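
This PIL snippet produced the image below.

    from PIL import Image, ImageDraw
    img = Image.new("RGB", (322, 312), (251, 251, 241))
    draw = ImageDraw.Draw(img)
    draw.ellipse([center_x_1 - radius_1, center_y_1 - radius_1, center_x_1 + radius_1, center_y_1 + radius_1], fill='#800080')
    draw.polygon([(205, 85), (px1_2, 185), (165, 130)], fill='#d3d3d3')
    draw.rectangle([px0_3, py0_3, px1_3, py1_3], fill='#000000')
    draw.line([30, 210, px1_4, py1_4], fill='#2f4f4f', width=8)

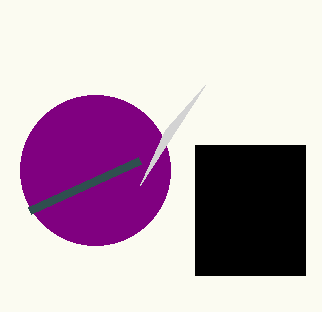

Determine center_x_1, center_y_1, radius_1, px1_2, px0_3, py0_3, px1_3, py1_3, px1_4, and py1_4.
center_x_1 = 95; center_y_1 = 170; radius_1 = 75; px1_2 = 140; px0_3 = 195; py0_3 = 145; px1_3 = 305; py1_3 = 275; px1_4 = 140; py1_4 = 160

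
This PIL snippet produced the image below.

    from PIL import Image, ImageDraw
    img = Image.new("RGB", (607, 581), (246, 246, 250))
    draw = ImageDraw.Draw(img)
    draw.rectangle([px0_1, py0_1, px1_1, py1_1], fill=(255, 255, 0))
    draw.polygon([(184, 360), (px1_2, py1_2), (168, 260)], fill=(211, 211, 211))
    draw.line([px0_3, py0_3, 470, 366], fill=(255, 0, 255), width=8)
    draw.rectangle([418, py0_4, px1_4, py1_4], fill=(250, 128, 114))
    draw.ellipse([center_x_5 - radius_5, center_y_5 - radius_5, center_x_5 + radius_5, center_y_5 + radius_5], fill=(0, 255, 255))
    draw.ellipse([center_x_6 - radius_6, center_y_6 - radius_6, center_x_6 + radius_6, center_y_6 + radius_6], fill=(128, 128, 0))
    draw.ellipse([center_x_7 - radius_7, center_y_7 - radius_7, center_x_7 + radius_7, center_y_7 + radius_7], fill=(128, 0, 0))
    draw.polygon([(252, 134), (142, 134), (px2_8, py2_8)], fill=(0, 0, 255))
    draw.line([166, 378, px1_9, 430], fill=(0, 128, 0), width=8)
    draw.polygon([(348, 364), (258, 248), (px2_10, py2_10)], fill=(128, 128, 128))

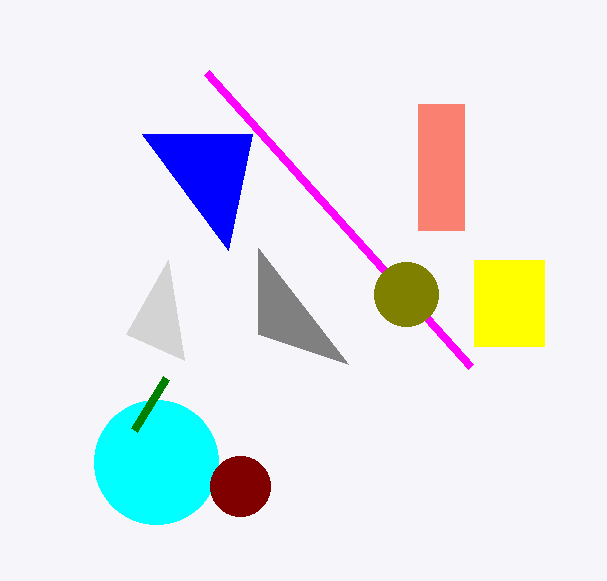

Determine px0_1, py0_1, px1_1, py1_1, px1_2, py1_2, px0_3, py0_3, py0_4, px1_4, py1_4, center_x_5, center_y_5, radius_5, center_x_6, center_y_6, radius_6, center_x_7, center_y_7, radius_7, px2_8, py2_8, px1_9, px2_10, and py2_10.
px0_1 = 474, py0_1 = 260, px1_1 = 544, py1_1 = 346, px1_2 = 126, py1_2 = 334, px0_3 = 206, py0_3 = 72, py0_4 = 104, px1_4 = 464, py1_4 = 230, center_x_5 = 156, center_y_5 = 462, radius_5 = 62, center_x_6 = 406, center_y_6 = 294, radius_6 = 32, center_x_7 = 240, center_y_7 = 486, radius_7 = 30, px2_8 = 228, py2_8 = 250, px1_9 = 134, px2_10 = 258, py2_10 = 334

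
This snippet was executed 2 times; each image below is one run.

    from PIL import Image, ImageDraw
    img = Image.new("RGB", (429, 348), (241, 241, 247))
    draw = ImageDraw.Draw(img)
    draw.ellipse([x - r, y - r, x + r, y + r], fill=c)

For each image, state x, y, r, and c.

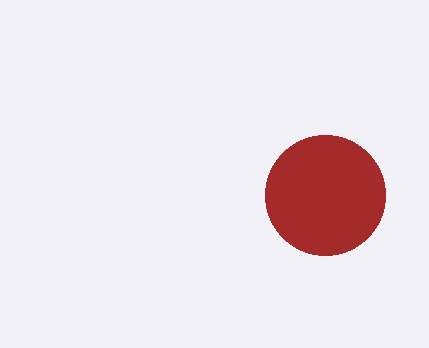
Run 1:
x = 325
y = 195
r = 60
c = 'brown'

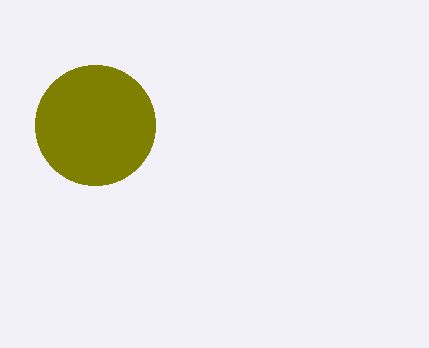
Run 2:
x = 95; y = 125; r = 60; c = 'olive'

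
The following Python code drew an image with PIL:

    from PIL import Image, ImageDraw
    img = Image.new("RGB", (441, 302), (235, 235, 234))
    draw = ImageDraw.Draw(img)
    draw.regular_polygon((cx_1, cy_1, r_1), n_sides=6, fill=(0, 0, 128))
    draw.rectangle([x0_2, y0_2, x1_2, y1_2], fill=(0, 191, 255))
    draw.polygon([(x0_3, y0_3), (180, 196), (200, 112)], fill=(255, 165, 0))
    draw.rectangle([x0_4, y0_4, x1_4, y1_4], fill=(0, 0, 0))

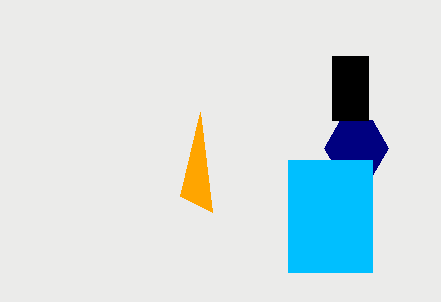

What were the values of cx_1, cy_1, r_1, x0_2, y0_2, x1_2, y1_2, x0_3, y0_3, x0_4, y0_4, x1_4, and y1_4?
cx_1 = 356, cy_1 = 148, r_1 = 32, x0_2 = 288, y0_2 = 160, x1_2 = 372, y1_2 = 272, x0_3 = 212, y0_3 = 212, x0_4 = 332, y0_4 = 56, x1_4 = 368, y1_4 = 120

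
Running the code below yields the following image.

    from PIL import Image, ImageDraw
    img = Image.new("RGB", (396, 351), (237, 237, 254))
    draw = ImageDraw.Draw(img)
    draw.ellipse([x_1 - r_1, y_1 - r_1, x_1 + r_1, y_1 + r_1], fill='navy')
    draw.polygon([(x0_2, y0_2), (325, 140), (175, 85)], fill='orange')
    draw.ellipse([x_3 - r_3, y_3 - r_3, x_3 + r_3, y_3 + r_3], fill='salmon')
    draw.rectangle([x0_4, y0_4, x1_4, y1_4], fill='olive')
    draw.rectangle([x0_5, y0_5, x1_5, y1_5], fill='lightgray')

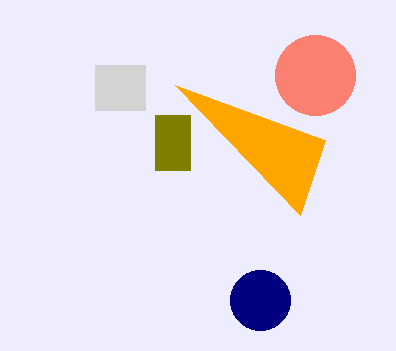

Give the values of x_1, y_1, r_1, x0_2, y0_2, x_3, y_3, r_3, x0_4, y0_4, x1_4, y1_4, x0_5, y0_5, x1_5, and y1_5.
x_1 = 260, y_1 = 300, r_1 = 30, x0_2 = 300, y0_2 = 215, x_3 = 315, y_3 = 75, r_3 = 40, x0_4 = 155, y0_4 = 115, x1_4 = 190, y1_4 = 170, x0_5 = 95, y0_5 = 65, x1_5 = 145, y1_5 = 110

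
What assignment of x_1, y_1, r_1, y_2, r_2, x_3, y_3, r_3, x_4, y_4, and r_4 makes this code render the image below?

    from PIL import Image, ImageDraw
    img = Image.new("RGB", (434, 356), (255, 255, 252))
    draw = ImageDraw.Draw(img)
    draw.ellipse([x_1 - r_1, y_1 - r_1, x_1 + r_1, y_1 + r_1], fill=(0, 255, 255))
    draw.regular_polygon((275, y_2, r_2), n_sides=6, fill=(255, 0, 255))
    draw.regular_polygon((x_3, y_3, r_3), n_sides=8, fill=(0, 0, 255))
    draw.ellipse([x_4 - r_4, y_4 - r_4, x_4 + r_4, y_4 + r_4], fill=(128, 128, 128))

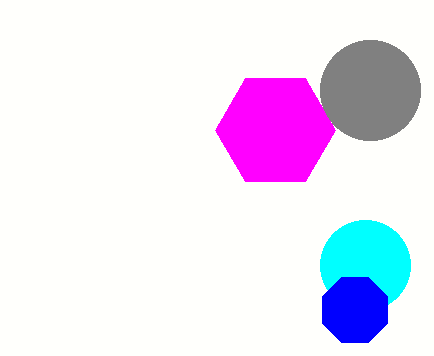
x_1 = 365; y_1 = 265; r_1 = 45; y_2 = 130; r_2 = 60; x_3 = 355; y_3 = 310; r_3 = 35; x_4 = 370; y_4 = 90; r_4 = 50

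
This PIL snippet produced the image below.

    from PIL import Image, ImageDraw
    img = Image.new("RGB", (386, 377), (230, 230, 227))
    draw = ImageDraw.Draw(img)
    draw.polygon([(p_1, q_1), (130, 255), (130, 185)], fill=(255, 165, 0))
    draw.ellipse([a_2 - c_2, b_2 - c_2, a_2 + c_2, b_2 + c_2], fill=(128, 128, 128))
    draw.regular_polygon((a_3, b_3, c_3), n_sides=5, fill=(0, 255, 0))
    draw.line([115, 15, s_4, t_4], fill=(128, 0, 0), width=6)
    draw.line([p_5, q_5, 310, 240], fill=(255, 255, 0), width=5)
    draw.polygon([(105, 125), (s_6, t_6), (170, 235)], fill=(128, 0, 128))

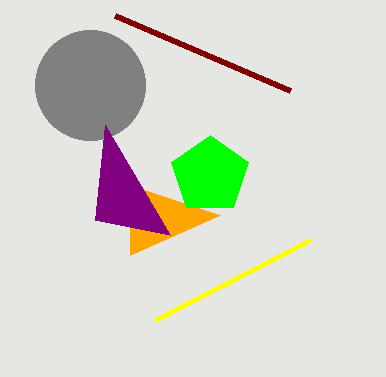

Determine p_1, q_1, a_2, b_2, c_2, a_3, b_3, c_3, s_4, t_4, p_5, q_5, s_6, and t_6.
p_1 = 220; q_1 = 215; a_2 = 90; b_2 = 85; c_2 = 55; a_3 = 210; b_3 = 175; c_3 = 40; s_4 = 290; t_4 = 90; p_5 = 155; q_5 = 320; s_6 = 95; t_6 = 220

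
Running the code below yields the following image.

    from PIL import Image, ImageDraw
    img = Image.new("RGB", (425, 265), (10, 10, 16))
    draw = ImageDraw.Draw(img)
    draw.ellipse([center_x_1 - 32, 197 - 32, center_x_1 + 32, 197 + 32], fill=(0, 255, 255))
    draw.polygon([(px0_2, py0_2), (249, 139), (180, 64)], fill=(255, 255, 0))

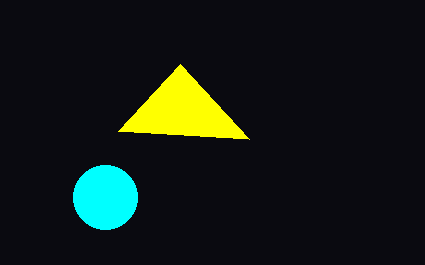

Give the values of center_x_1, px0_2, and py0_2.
center_x_1 = 105
px0_2 = 118
py0_2 = 131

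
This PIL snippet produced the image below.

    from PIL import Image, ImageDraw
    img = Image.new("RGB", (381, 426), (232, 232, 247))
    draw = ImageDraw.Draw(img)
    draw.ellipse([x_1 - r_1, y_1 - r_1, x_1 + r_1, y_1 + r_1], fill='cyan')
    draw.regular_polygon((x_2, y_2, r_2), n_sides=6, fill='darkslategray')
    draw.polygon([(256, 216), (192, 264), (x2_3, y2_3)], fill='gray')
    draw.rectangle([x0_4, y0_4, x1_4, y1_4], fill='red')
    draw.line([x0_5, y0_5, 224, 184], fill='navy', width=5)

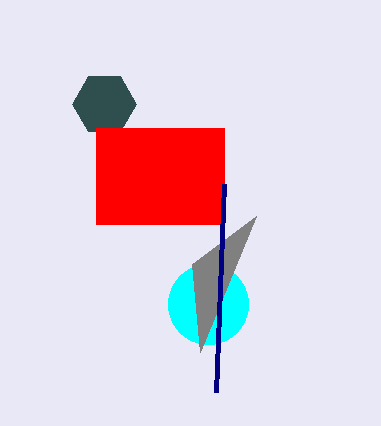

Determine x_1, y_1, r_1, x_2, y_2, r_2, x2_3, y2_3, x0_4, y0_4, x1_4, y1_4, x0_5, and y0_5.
x_1 = 208
y_1 = 304
r_1 = 40
x_2 = 104
y_2 = 104
r_2 = 32
x2_3 = 200
y2_3 = 352
x0_4 = 96
y0_4 = 128
x1_4 = 224
y1_4 = 224
x0_5 = 216
y0_5 = 392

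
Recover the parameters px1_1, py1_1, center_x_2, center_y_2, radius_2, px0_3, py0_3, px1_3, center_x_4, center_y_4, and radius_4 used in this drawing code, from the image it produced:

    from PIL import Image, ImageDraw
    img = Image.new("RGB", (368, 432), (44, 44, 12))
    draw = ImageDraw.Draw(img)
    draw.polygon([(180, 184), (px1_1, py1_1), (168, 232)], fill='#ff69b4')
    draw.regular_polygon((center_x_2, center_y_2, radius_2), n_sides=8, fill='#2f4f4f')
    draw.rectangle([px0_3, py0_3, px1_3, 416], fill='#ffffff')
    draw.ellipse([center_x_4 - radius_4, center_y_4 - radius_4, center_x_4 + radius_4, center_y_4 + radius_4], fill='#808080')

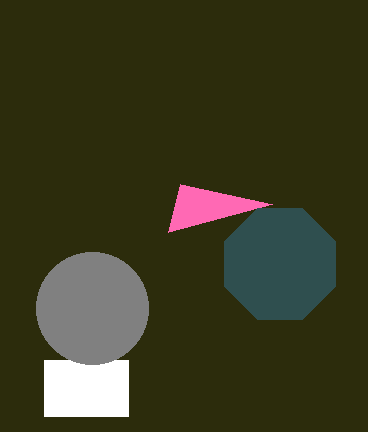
px1_1 = 272
py1_1 = 204
center_x_2 = 280
center_y_2 = 264
radius_2 = 60
px0_3 = 44
py0_3 = 360
px1_3 = 128
center_x_4 = 92
center_y_4 = 308
radius_4 = 56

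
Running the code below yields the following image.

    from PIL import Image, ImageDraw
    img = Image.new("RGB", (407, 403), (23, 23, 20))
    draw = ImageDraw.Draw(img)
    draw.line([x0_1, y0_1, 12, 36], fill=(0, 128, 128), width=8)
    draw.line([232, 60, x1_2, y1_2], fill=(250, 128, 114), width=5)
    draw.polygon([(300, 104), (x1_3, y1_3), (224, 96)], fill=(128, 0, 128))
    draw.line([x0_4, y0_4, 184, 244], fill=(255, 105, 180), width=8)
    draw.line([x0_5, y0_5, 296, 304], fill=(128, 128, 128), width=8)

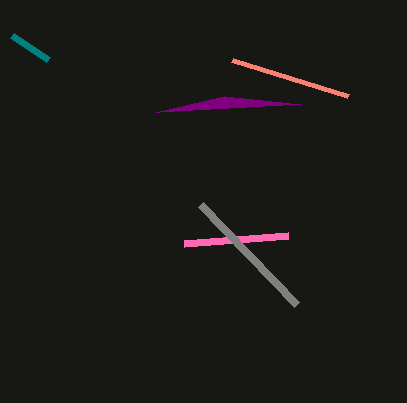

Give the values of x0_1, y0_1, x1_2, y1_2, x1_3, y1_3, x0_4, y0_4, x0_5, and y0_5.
x0_1 = 48, y0_1 = 60, x1_2 = 348, y1_2 = 96, x1_3 = 156, y1_3 = 112, x0_4 = 288, y0_4 = 236, x0_5 = 200, y0_5 = 204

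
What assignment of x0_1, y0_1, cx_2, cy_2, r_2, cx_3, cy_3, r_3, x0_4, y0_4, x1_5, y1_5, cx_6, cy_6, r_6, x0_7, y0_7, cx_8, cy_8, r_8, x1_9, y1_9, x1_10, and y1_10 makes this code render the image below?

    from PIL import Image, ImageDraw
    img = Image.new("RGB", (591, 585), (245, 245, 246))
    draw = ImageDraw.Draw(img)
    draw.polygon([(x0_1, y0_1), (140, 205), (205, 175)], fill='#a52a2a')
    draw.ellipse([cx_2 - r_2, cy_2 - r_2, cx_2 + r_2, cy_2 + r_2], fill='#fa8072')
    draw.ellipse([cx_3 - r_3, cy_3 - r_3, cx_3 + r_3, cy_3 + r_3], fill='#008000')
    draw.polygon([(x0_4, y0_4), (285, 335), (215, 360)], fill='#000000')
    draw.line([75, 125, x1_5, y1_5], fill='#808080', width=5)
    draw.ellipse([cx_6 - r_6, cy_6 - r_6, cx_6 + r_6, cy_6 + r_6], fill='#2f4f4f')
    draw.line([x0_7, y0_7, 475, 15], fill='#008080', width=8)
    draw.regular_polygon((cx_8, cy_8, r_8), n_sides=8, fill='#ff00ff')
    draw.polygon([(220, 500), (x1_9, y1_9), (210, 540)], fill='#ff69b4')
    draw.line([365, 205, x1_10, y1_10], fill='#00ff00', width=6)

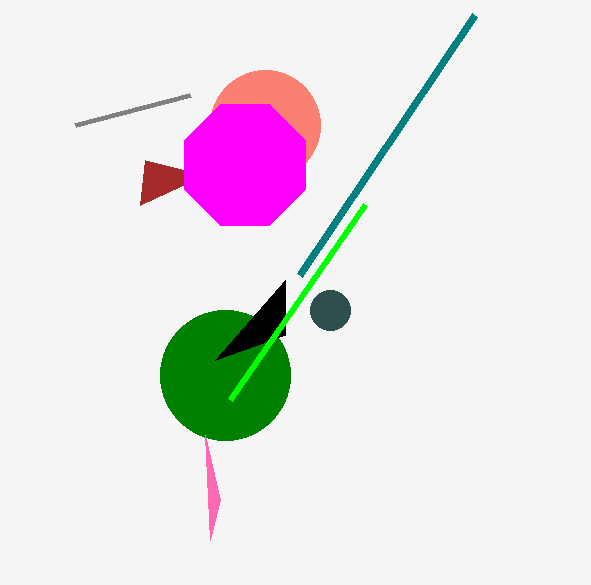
x0_1 = 145; y0_1 = 160; cx_2 = 265; cy_2 = 125; r_2 = 55; cx_3 = 225; cy_3 = 375; r_3 = 65; x0_4 = 285; y0_4 = 280; x1_5 = 190; y1_5 = 95; cx_6 = 330; cy_6 = 310; r_6 = 20; x0_7 = 300; y0_7 = 275; cx_8 = 245; cy_8 = 165; r_8 = 65; x1_9 = 205; y1_9 = 435; x1_10 = 230; y1_10 = 400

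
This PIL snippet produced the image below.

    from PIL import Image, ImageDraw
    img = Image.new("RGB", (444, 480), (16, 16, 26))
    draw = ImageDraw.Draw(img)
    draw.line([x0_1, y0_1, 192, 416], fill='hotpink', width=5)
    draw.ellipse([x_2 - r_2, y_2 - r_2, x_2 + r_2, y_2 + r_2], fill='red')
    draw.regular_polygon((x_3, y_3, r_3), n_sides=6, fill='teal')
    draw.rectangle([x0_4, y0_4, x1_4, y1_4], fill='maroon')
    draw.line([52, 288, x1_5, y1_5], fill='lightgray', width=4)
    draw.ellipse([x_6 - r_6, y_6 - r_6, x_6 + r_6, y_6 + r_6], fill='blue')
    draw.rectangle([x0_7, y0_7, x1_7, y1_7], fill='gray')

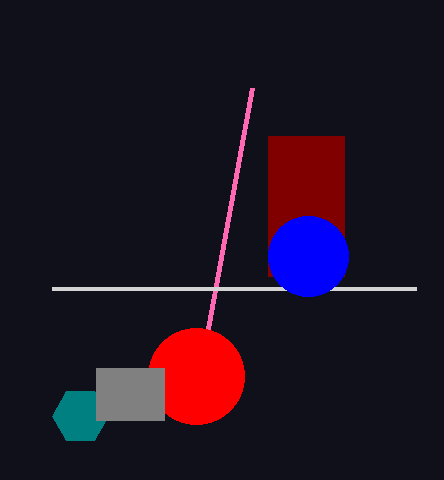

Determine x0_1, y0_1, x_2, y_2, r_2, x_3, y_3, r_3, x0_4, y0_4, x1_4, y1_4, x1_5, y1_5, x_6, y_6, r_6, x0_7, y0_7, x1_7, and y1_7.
x0_1 = 252; y0_1 = 88; x_2 = 196; y_2 = 376; r_2 = 48; x_3 = 80; y_3 = 416; r_3 = 28; x0_4 = 268; y0_4 = 136; x1_4 = 344; y1_4 = 276; x1_5 = 416; y1_5 = 288; x_6 = 308; y_6 = 256; r_6 = 40; x0_7 = 96; y0_7 = 368; x1_7 = 164; y1_7 = 420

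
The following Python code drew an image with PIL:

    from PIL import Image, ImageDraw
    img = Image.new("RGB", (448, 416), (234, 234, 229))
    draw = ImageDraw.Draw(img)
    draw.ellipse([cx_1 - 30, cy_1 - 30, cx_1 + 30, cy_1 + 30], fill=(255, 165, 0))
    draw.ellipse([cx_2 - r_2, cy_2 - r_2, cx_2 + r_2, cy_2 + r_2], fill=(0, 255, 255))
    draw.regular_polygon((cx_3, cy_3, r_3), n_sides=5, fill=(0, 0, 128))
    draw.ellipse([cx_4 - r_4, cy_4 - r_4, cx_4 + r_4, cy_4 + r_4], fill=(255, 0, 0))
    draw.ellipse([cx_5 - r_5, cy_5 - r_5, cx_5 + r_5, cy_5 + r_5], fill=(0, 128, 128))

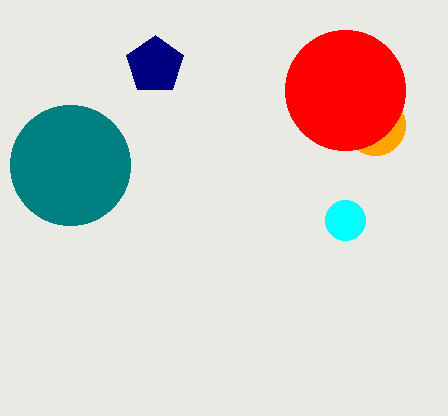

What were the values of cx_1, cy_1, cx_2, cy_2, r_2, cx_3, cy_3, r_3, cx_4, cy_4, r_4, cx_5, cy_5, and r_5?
cx_1 = 375
cy_1 = 125
cx_2 = 345
cy_2 = 220
r_2 = 20
cx_3 = 155
cy_3 = 65
r_3 = 30
cx_4 = 345
cy_4 = 90
r_4 = 60
cx_5 = 70
cy_5 = 165
r_5 = 60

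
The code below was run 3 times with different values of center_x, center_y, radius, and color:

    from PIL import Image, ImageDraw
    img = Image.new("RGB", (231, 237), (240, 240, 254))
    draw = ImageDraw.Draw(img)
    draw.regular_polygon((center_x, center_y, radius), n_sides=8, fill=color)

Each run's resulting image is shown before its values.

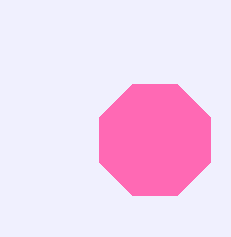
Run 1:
center_x = 155; center_y = 140; radius = 60; color = 'hotpink'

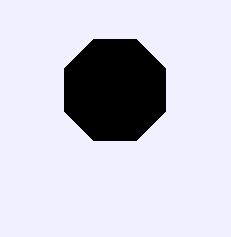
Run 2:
center_x = 115, center_y = 90, radius = 55, color = 'black'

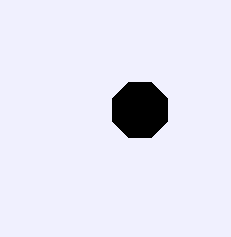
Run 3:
center_x = 140; center_y = 110; radius = 30; color = 'black'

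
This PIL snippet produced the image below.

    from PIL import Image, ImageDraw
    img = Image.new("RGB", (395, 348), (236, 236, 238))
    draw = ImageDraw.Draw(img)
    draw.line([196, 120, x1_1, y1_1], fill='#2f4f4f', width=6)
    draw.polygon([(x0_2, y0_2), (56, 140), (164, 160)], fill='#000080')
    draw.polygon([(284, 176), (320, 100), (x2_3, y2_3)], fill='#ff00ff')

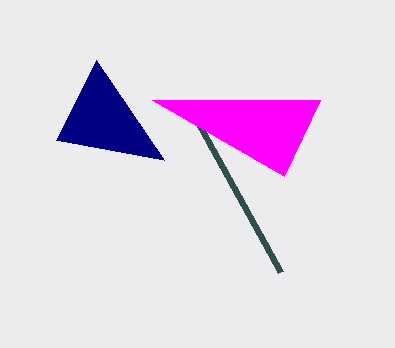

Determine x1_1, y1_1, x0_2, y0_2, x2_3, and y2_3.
x1_1 = 280
y1_1 = 272
x0_2 = 96
y0_2 = 60
x2_3 = 152
y2_3 = 100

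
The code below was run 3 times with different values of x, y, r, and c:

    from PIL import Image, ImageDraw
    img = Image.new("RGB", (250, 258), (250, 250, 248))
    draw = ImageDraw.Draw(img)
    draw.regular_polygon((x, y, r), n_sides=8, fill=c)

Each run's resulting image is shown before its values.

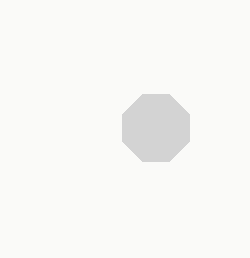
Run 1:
x = 156; y = 128; r = 36; c = 'lightgray'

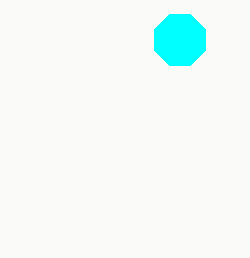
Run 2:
x = 180, y = 40, r = 28, c = 'cyan'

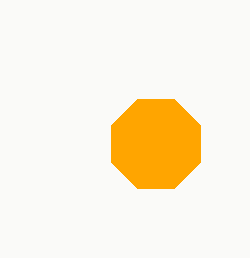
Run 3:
x = 156, y = 144, r = 48, c = 'orange'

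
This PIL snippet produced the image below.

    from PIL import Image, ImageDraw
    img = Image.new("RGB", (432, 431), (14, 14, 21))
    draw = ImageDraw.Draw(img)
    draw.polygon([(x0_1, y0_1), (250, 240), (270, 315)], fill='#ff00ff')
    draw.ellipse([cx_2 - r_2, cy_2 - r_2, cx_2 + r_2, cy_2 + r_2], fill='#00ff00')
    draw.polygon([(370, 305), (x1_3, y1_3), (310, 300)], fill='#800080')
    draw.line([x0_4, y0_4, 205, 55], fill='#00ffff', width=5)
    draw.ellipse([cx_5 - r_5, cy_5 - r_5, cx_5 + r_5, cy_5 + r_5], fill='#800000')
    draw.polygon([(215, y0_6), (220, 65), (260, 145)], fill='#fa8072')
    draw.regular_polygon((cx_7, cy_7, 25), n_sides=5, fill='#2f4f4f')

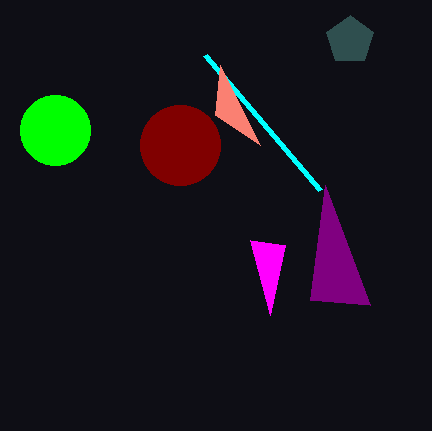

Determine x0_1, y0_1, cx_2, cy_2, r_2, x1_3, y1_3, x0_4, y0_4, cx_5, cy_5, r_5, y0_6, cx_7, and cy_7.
x0_1 = 285; y0_1 = 245; cx_2 = 55; cy_2 = 130; r_2 = 35; x1_3 = 325; y1_3 = 185; x0_4 = 320; y0_4 = 190; cx_5 = 180; cy_5 = 145; r_5 = 40; y0_6 = 115; cx_7 = 350; cy_7 = 40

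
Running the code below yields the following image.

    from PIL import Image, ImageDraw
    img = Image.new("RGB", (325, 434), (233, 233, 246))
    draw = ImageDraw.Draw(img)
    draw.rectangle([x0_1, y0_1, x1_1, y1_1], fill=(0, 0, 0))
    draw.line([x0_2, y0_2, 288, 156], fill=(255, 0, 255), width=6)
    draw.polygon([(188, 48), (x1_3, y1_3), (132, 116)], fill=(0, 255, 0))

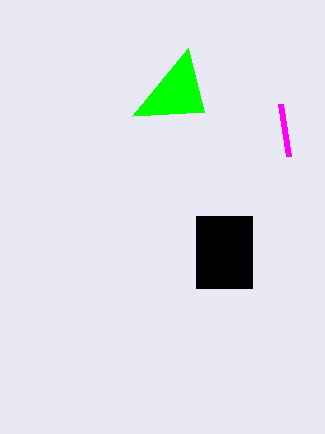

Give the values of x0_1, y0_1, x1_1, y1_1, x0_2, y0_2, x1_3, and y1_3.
x0_1 = 196, y0_1 = 216, x1_1 = 252, y1_1 = 288, x0_2 = 280, y0_2 = 104, x1_3 = 204, y1_3 = 112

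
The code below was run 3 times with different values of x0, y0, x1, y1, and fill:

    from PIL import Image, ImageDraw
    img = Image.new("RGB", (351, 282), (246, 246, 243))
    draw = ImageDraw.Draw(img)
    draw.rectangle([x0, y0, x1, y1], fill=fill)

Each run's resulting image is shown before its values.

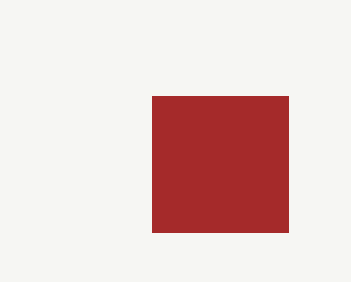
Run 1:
x0 = 152, y0 = 96, x1 = 288, y1 = 232, fill = 'brown'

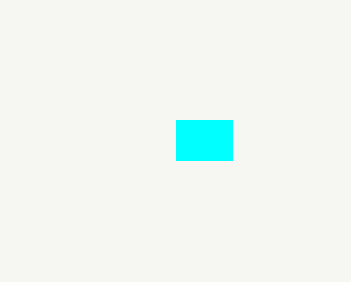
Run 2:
x0 = 176; y0 = 120; x1 = 232; y1 = 160; fill = 'cyan'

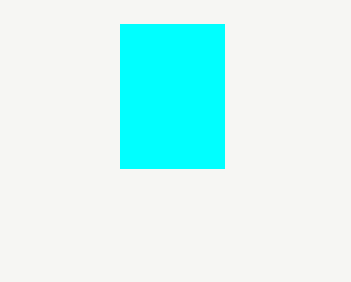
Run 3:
x0 = 120, y0 = 24, x1 = 224, y1 = 168, fill = 'cyan'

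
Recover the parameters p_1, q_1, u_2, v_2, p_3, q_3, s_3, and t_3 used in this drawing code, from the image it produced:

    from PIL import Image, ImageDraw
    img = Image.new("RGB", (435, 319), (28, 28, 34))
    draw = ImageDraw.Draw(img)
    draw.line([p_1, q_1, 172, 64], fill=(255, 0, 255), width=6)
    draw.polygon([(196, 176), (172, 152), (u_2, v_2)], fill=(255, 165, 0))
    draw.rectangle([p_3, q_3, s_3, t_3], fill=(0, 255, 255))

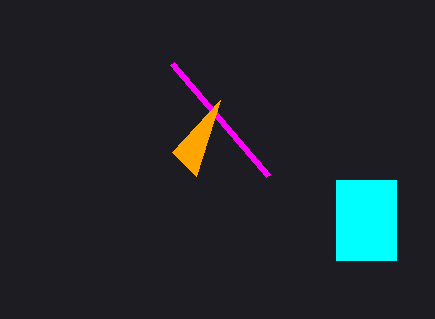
p_1 = 268
q_1 = 176
u_2 = 220
v_2 = 100
p_3 = 336
q_3 = 180
s_3 = 396
t_3 = 260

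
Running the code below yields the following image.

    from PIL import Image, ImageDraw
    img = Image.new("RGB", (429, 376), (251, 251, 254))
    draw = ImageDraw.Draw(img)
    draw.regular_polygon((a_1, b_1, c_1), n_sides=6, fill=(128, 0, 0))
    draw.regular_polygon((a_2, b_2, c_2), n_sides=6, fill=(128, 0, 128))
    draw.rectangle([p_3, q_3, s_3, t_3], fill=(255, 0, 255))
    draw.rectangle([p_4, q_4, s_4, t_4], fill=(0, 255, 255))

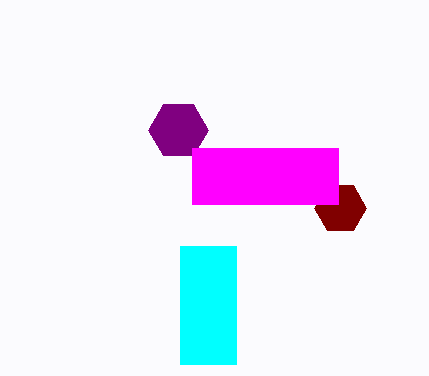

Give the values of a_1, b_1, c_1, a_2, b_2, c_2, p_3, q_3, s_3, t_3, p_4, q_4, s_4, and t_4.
a_1 = 340
b_1 = 208
c_1 = 26
a_2 = 178
b_2 = 130
c_2 = 30
p_3 = 192
q_3 = 148
s_3 = 338
t_3 = 204
p_4 = 180
q_4 = 246
s_4 = 236
t_4 = 364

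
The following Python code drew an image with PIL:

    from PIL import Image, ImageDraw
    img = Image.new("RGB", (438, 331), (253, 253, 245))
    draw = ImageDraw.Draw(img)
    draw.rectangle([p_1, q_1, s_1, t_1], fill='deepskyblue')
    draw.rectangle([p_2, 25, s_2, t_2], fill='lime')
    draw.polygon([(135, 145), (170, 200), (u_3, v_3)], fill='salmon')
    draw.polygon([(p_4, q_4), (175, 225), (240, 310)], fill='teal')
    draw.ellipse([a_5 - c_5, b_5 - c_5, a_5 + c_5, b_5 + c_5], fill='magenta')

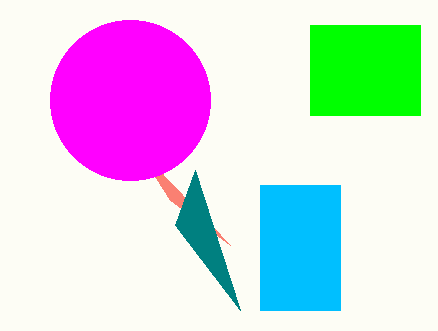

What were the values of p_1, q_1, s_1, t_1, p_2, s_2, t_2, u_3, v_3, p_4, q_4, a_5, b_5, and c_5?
p_1 = 260
q_1 = 185
s_1 = 340
t_1 = 310
p_2 = 310
s_2 = 420
t_2 = 115
u_3 = 230
v_3 = 245
p_4 = 195
q_4 = 170
a_5 = 130
b_5 = 100
c_5 = 80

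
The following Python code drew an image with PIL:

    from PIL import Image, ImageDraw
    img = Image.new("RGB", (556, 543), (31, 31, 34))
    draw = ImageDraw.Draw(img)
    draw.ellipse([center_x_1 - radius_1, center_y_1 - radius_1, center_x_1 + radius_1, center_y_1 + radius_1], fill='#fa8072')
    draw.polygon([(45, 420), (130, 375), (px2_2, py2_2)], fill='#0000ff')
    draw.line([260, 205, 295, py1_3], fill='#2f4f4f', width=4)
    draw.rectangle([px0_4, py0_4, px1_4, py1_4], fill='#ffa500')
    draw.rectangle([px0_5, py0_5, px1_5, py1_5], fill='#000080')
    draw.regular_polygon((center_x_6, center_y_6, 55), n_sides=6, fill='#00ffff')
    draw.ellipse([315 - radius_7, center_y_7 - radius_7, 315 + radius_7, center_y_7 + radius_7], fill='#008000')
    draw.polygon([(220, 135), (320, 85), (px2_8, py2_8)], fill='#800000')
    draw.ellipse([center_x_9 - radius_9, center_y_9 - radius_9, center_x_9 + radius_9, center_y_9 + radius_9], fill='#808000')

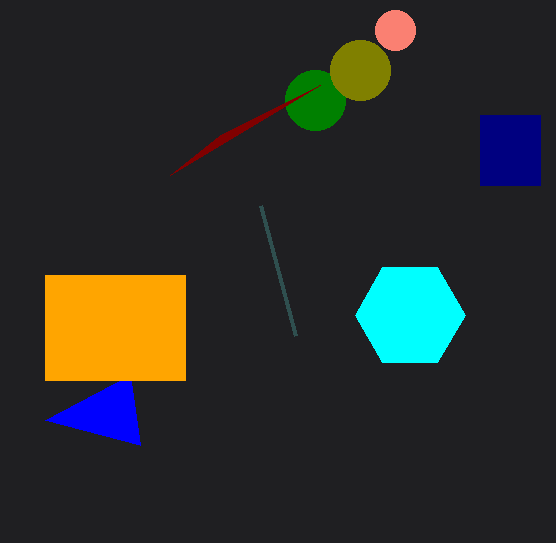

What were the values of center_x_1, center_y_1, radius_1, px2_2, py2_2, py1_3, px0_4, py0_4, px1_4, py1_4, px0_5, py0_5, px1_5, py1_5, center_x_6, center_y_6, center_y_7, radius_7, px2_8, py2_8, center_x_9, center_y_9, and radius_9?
center_x_1 = 395, center_y_1 = 30, radius_1 = 20, px2_2 = 140, py2_2 = 445, py1_3 = 335, px0_4 = 45, py0_4 = 275, px1_4 = 185, py1_4 = 380, px0_5 = 480, py0_5 = 115, px1_5 = 540, py1_5 = 185, center_x_6 = 410, center_y_6 = 315, center_y_7 = 100, radius_7 = 30, px2_8 = 170, py2_8 = 175, center_x_9 = 360, center_y_9 = 70, radius_9 = 30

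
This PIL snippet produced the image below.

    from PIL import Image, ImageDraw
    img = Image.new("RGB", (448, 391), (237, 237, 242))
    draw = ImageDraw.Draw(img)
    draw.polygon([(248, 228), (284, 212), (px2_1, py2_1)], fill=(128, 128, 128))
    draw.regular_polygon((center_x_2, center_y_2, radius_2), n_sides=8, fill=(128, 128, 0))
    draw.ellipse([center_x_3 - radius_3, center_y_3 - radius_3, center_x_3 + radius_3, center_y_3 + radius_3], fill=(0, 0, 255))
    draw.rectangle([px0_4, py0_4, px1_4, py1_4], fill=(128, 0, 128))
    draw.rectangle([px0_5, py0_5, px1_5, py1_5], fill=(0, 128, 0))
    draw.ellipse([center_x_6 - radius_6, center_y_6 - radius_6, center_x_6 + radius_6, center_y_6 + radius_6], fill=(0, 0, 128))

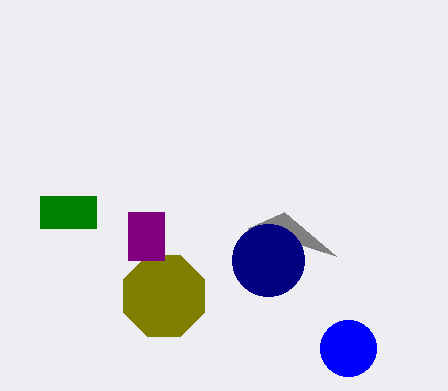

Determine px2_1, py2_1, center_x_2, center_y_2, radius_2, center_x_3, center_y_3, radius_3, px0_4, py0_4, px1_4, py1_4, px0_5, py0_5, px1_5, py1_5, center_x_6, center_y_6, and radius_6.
px2_1 = 336
py2_1 = 256
center_x_2 = 164
center_y_2 = 296
radius_2 = 44
center_x_3 = 348
center_y_3 = 348
radius_3 = 28
px0_4 = 128
py0_4 = 212
px1_4 = 164
py1_4 = 260
px0_5 = 40
py0_5 = 196
px1_5 = 96
py1_5 = 228
center_x_6 = 268
center_y_6 = 260
radius_6 = 36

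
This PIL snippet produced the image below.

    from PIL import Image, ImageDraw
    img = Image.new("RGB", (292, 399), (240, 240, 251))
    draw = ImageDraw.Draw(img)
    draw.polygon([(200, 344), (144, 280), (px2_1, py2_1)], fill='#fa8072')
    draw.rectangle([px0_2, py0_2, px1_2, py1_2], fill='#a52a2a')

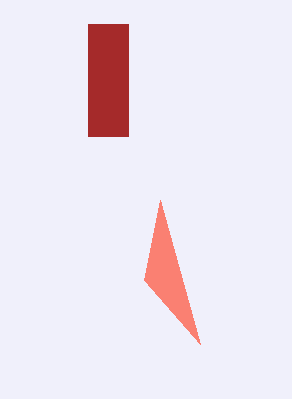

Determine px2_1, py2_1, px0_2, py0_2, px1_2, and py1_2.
px2_1 = 160, py2_1 = 200, px0_2 = 88, py0_2 = 24, px1_2 = 128, py1_2 = 136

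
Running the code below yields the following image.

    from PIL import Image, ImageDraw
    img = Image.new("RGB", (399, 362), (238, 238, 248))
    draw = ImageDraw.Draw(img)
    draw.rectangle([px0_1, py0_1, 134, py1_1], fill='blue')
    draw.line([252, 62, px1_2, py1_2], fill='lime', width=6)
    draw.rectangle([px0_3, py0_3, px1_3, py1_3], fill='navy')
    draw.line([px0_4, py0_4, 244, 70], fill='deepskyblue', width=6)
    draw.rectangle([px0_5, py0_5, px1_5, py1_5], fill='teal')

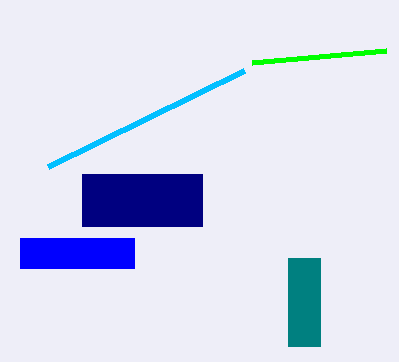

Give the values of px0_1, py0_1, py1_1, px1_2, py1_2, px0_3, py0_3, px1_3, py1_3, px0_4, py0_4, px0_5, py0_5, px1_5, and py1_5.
px0_1 = 20
py0_1 = 238
py1_1 = 268
px1_2 = 386
py1_2 = 50
px0_3 = 82
py0_3 = 174
px1_3 = 202
py1_3 = 226
px0_4 = 48
py0_4 = 166
px0_5 = 288
py0_5 = 258
px1_5 = 320
py1_5 = 346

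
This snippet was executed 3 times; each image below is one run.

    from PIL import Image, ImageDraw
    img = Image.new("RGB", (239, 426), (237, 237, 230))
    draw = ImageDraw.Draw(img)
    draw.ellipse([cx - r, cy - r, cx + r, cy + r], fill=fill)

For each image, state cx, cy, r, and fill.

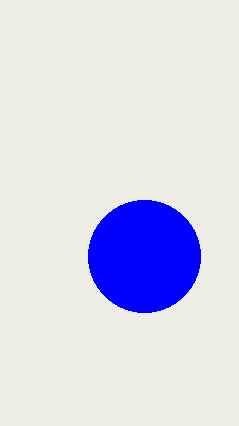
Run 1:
cx = 144; cy = 256; r = 56; fill = 'blue'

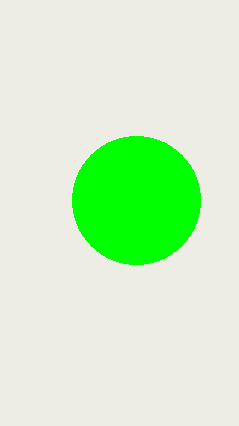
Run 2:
cx = 136, cy = 200, r = 64, fill = 'lime'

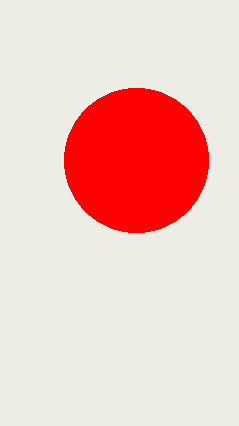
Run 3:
cx = 136
cy = 160
r = 72
fill = 'red'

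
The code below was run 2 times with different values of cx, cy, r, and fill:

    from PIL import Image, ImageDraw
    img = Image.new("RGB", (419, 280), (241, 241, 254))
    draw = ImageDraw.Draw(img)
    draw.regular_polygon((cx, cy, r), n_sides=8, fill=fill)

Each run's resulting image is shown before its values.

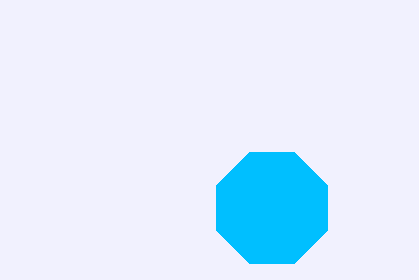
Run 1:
cx = 272
cy = 208
r = 60
fill = 'deepskyblue'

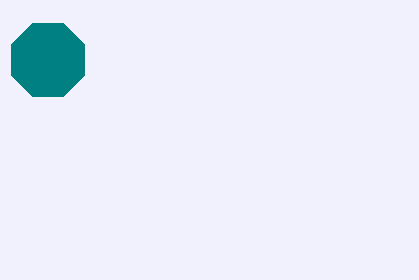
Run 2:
cx = 48; cy = 60; r = 40; fill = 'teal'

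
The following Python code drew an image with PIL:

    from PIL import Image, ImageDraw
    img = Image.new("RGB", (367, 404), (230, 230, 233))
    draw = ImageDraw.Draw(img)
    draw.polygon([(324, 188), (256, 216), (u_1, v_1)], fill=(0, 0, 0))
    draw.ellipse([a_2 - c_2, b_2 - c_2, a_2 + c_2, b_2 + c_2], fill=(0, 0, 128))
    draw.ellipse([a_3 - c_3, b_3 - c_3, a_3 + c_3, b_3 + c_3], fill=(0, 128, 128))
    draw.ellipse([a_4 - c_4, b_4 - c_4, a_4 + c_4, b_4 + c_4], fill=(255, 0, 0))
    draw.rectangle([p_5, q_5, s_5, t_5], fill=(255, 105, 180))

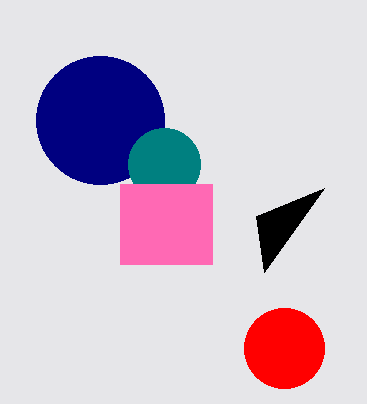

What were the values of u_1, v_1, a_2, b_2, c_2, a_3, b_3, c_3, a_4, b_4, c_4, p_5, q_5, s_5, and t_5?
u_1 = 264; v_1 = 272; a_2 = 100; b_2 = 120; c_2 = 64; a_3 = 164; b_3 = 164; c_3 = 36; a_4 = 284; b_4 = 348; c_4 = 40; p_5 = 120; q_5 = 184; s_5 = 212; t_5 = 264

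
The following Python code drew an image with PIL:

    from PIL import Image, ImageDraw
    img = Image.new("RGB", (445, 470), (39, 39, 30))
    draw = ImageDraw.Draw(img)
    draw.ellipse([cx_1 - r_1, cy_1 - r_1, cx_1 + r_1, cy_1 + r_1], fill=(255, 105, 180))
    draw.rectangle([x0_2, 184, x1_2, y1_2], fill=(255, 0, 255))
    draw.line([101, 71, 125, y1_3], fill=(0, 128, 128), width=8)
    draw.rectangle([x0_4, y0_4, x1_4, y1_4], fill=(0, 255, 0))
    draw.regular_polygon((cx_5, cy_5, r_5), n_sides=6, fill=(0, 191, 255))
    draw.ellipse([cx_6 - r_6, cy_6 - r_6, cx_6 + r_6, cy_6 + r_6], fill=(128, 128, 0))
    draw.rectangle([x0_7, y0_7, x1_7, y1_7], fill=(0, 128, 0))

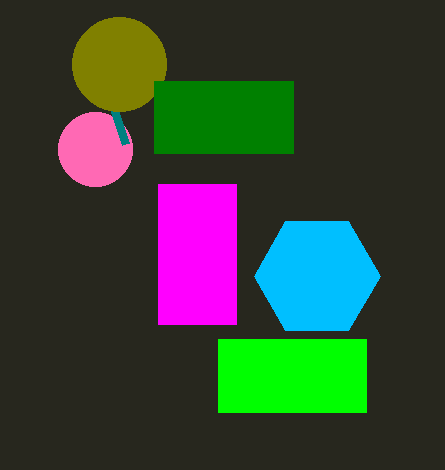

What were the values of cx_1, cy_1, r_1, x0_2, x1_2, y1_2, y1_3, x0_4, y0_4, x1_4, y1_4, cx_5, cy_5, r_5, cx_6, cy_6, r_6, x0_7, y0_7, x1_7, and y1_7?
cx_1 = 95; cy_1 = 149; r_1 = 37; x0_2 = 158; x1_2 = 236; y1_2 = 324; y1_3 = 144; x0_4 = 218; y0_4 = 339; x1_4 = 366; y1_4 = 412; cx_5 = 317; cy_5 = 276; r_5 = 63; cx_6 = 119; cy_6 = 64; r_6 = 47; x0_7 = 154; y0_7 = 81; x1_7 = 293; y1_7 = 153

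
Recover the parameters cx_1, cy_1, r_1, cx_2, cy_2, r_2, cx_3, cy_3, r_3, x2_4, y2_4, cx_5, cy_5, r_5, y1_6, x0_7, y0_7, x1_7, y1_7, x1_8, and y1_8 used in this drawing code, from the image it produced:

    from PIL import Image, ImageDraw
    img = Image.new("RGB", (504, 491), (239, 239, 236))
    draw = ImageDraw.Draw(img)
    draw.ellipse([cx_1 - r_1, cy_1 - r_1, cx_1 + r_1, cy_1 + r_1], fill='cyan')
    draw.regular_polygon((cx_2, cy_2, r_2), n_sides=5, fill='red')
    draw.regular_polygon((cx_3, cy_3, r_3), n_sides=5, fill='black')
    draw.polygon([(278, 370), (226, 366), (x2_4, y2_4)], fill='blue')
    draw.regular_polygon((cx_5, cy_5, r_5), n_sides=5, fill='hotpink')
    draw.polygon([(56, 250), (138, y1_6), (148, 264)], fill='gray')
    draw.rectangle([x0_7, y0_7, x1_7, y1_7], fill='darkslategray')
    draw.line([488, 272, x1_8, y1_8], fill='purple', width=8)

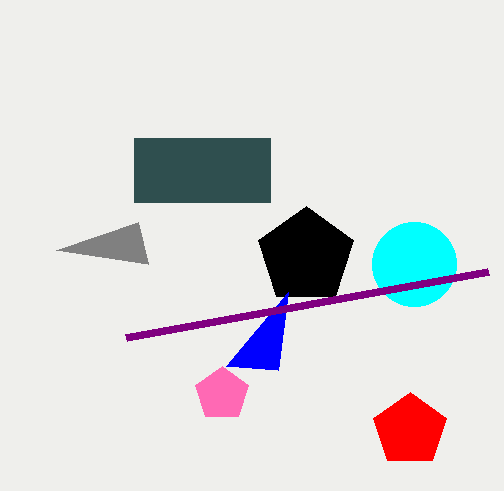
cx_1 = 414
cy_1 = 264
r_1 = 42
cx_2 = 410
cy_2 = 430
r_2 = 38
cx_3 = 306
cy_3 = 256
r_3 = 50
x2_4 = 288
y2_4 = 292
cx_5 = 222
cy_5 = 394
r_5 = 28
y1_6 = 222
x0_7 = 134
y0_7 = 138
x1_7 = 270
y1_7 = 202
x1_8 = 126
y1_8 = 338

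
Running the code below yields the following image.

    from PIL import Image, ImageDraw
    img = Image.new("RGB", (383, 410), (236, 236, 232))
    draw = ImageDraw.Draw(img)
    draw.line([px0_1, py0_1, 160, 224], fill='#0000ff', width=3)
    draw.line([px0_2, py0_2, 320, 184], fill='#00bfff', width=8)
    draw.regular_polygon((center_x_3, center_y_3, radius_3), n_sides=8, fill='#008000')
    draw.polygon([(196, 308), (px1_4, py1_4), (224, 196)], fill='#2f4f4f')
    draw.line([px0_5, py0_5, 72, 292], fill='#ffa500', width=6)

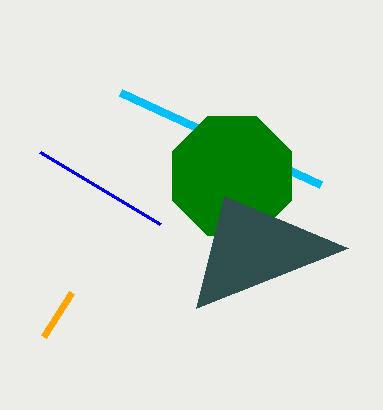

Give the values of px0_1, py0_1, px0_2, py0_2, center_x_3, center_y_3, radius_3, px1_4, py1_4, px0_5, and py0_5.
px0_1 = 40; py0_1 = 152; px0_2 = 120; py0_2 = 92; center_x_3 = 232; center_y_3 = 176; radius_3 = 64; px1_4 = 348; py1_4 = 248; px0_5 = 44; py0_5 = 336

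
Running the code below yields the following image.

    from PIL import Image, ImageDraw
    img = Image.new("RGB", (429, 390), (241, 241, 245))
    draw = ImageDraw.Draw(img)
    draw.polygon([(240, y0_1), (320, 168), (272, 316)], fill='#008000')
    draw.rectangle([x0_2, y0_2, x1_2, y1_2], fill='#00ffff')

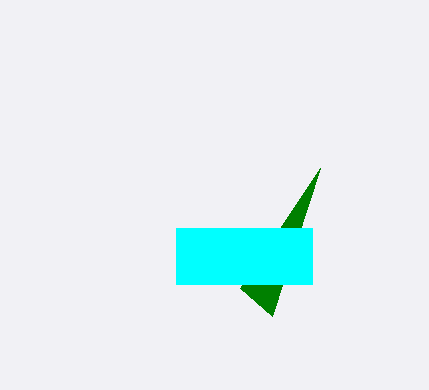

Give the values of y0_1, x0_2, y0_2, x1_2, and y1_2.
y0_1 = 288; x0_2 = 176; y0_2 = 228; x1_2 = 312; y1_2 = 284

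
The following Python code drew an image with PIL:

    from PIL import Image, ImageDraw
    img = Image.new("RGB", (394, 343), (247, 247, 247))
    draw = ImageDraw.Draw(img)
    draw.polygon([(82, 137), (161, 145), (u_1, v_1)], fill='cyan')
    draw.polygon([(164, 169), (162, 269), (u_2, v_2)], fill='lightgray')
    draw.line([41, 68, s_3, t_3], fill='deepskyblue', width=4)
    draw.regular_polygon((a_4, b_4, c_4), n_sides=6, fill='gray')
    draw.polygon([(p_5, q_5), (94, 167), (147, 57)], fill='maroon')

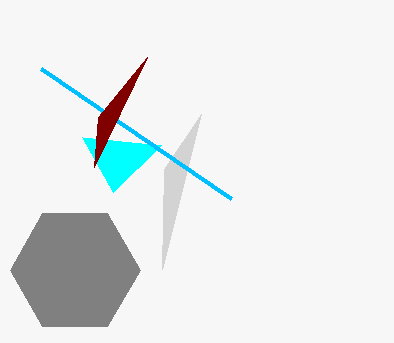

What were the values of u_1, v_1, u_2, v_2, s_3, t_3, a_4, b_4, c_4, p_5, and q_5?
u_1 = 113; v_1 = 192; u_2 = 201; v_2 = 114; s_3 = 231; t_3 = 198; a_4 = 75; b_4 = 270; c_4 = 65; p_5 = 98; q_5 = 117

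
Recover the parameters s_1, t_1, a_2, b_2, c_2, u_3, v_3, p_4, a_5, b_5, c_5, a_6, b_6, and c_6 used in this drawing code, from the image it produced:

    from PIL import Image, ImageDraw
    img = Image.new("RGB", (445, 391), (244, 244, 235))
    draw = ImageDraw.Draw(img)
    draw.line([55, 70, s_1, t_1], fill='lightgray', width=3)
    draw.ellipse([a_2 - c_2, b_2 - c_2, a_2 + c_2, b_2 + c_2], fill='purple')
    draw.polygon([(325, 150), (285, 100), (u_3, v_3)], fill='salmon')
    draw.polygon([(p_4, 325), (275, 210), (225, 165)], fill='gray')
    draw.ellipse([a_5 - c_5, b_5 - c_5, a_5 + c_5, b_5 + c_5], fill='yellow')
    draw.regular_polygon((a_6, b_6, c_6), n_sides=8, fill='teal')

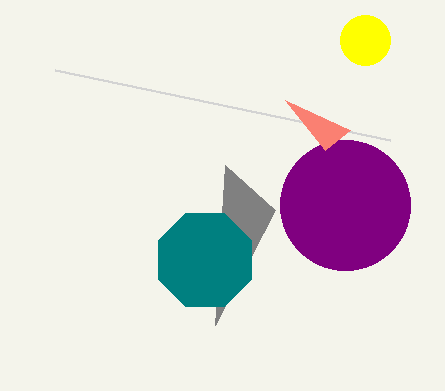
s_1 = 390, t_1 = 140, a_2 = 345, b_2 = 205, c_2 = 65, u_3 = 350, v_3 = 130, p_4 = 215, a_5 = 365, b_5 = 40, c_5 = 25, a_6 = 205, b_6 = 260, c_6 = 50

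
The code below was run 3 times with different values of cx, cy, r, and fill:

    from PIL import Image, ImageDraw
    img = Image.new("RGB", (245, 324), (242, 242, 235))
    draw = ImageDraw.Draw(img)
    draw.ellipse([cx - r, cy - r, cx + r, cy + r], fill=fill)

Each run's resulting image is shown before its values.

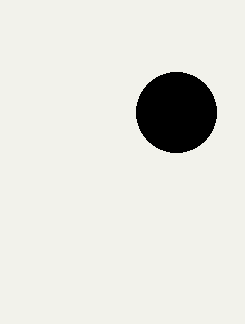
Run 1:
cx = 176; cy = 112; r = 40; fill = 'black'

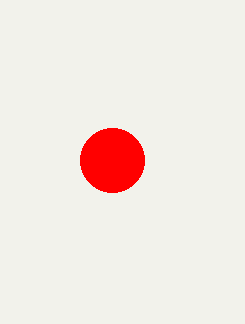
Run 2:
cx = 112; cy = 160; r = 32; fill = 'red'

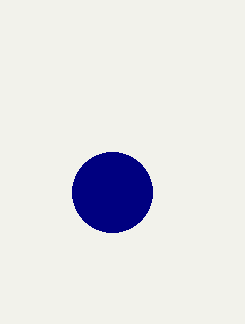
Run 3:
cx = 112
cy = 192
r = 40
fill = 'navy'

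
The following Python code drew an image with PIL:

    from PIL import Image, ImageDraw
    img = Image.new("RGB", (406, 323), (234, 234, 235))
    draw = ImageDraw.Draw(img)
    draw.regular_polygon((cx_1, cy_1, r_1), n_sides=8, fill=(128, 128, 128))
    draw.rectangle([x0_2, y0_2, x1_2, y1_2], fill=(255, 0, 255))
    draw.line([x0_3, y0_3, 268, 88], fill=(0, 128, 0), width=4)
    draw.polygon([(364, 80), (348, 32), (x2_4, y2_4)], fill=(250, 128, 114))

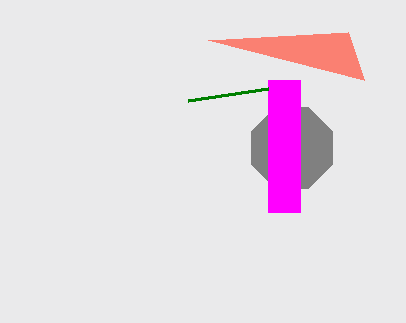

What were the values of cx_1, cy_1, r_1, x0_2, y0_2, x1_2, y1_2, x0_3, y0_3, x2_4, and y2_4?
cx_1 = 292, cy_1 = 148, r_1 = 44, x0_2 = 268, y0_2 = 80, x1_2 = 300, y1_2 = 212, x0_3 = 188, y0_3 = 100, x2_4 = 208, y2_4 = 40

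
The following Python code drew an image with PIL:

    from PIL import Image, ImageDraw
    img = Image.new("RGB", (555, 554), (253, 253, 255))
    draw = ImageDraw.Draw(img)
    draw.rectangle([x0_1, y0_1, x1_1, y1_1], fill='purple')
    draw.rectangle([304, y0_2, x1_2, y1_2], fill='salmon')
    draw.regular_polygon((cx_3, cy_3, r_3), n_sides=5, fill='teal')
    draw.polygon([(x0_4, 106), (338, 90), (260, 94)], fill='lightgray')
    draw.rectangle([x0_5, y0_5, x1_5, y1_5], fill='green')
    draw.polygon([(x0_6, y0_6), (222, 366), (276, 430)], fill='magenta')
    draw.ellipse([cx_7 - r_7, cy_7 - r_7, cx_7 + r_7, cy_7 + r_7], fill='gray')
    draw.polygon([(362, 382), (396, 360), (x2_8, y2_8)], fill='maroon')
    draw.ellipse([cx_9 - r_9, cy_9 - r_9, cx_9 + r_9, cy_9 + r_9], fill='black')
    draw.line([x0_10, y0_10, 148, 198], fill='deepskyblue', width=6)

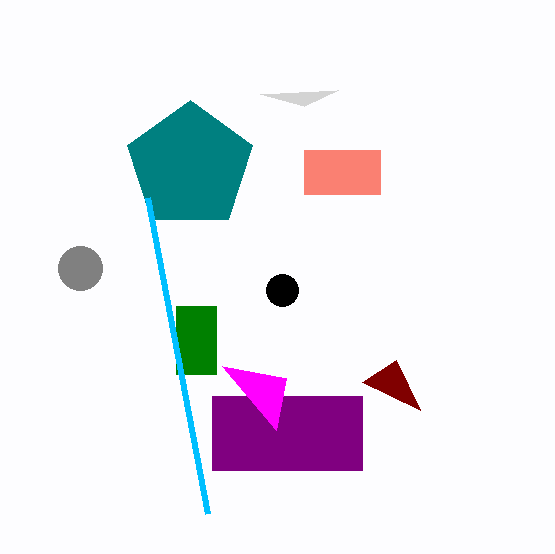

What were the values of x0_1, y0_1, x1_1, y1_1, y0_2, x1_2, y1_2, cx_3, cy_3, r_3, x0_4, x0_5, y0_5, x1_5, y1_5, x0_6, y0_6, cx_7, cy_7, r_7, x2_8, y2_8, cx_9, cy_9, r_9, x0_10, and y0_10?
x0_1 = 212, y0_1 = 396, x1_1 = 362, y1_1 = 470, y0_2 = 150, x1_2 = 380, y1_2 = 194, cx_3 = 190, cy_3 = 166, r_3 = 66, x0_4 = 304, x0_5 = 176, y0_5 = 306, x1_5 = 216, y1_5 = 374, x0_6 = 286, y0_6 = 378, cx_7 = 80, cy_7 = 268, r_7 = 22, x2_8 = 420, y2_8 = 410, cx_9 = 282, cy_9 = 290, r_9 = 16, x0_10 = 208, y0_10 = 514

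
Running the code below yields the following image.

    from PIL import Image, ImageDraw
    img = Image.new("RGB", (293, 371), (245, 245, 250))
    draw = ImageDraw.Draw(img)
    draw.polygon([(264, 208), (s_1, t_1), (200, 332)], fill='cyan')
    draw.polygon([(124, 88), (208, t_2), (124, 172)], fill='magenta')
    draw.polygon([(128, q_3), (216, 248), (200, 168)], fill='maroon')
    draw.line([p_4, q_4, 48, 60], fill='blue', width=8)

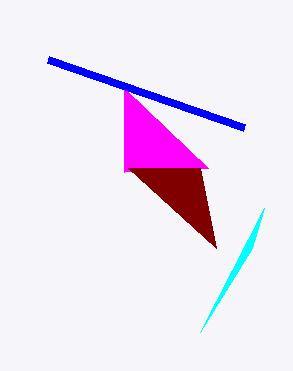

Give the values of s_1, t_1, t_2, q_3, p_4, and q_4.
s_1 = 252, t_1 = 248, t_2 = 168, q_3 = 168, p_4 = 244, q_4 = 128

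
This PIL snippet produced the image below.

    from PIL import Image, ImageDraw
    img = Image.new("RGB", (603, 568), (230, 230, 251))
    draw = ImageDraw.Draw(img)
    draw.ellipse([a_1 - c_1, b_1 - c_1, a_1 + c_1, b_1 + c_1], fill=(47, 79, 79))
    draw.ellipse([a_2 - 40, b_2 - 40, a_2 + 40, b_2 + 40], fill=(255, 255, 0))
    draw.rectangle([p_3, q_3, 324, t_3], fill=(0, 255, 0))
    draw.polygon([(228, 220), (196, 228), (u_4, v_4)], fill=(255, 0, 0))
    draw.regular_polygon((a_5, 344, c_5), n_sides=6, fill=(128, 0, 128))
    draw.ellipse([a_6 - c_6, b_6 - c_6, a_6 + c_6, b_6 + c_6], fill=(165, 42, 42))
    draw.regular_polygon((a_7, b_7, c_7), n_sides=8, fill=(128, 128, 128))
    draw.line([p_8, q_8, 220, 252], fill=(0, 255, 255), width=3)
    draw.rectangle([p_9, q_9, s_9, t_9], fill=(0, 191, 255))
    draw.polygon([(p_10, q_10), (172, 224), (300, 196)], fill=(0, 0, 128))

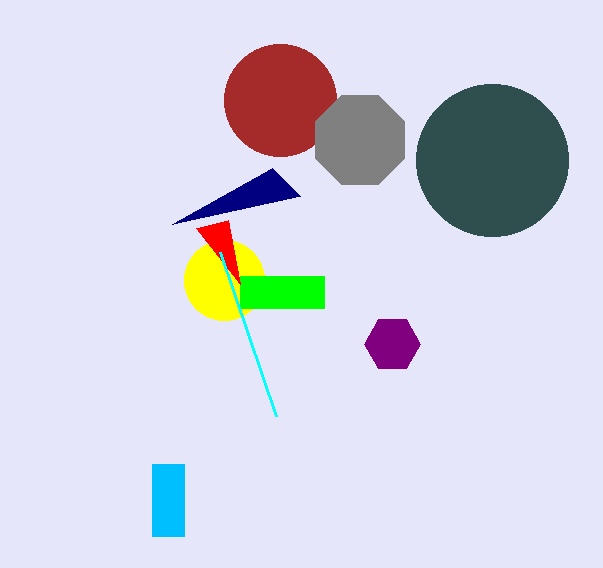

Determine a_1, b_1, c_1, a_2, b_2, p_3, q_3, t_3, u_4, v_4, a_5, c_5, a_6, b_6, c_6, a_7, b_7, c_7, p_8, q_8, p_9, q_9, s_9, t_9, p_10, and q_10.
a_1 = 492
b_1 = 160
c_1 = 76
a_2 = 224
b_2 = 280
p_3 = 240
q_3 = 276
t_3 = 308
u_4 = 240
v_4 = 284
a_5 = 392
c_5 = 28
a_6 = 280
b_6 = 100
c_6 = 56
a_7 = 360
b_7 = 140
c_7 = 48
p_8 = 276
q_8 = 416
p_9 = 152
q_9 = 464
s_9 = 184
t_9 = 536
p_10 = 272
q_10 = 168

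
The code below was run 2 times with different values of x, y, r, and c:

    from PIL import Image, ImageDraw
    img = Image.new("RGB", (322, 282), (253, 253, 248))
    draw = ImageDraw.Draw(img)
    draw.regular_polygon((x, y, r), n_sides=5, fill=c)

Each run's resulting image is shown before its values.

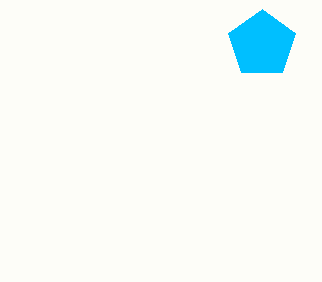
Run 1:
x = 262
y = 44
r = 35
c = 'deepskyblue'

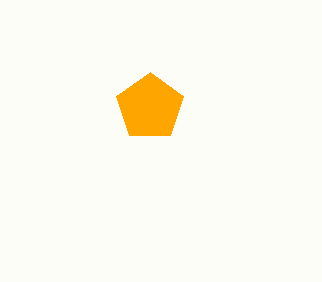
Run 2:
x = 150
y = 107
r = 35
c = 'orange'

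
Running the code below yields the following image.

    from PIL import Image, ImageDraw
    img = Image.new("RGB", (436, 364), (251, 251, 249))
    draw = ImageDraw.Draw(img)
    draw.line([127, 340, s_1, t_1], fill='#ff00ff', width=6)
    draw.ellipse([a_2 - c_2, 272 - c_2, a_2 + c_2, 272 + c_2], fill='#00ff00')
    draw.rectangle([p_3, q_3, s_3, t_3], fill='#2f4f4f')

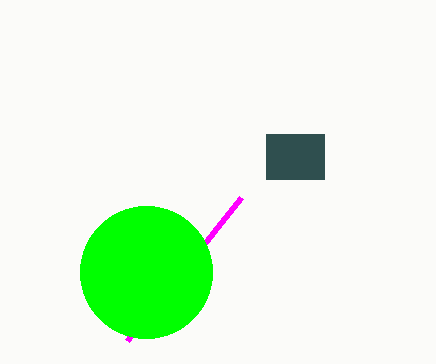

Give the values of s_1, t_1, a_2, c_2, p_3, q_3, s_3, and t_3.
s_1 = 241; t_1 = 197; a_2 = 146; c_2 = 66; p_3 = 266; q_3 = 134; s_3 = 324; t_3 = 179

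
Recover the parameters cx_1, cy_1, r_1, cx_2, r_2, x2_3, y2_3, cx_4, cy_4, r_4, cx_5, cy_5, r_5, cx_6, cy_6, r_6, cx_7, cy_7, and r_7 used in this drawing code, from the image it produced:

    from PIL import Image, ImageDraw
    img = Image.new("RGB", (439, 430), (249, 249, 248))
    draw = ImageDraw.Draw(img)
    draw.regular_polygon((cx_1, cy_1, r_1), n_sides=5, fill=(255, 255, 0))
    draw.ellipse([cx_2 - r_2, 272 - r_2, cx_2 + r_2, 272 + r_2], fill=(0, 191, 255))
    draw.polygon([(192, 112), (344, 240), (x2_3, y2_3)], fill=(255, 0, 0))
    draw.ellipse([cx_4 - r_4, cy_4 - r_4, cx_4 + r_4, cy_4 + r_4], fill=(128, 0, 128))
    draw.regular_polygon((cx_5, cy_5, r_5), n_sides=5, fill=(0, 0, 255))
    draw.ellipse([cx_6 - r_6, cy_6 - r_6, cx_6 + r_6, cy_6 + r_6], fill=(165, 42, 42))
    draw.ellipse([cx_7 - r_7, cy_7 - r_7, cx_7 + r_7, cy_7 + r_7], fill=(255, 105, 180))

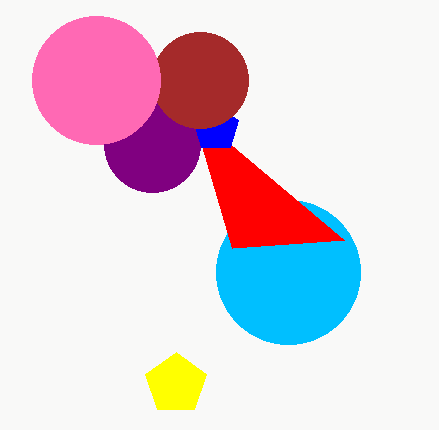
cx_1 = 176; cy_1 = 384; r_1 = 32; cx_2 = 288; r_2 = 72; x2_3 = 232; y2_3 = 248; cx_4 = 152; cy_4 = 144; r_4 = 48; cx_5 = 216; cy_5 = 128; r_5 = 24; cx_6 = 200; cy_6 = 80; r_6 = 48; cx_7 = 96; cy_7 = 80; r_7 = 64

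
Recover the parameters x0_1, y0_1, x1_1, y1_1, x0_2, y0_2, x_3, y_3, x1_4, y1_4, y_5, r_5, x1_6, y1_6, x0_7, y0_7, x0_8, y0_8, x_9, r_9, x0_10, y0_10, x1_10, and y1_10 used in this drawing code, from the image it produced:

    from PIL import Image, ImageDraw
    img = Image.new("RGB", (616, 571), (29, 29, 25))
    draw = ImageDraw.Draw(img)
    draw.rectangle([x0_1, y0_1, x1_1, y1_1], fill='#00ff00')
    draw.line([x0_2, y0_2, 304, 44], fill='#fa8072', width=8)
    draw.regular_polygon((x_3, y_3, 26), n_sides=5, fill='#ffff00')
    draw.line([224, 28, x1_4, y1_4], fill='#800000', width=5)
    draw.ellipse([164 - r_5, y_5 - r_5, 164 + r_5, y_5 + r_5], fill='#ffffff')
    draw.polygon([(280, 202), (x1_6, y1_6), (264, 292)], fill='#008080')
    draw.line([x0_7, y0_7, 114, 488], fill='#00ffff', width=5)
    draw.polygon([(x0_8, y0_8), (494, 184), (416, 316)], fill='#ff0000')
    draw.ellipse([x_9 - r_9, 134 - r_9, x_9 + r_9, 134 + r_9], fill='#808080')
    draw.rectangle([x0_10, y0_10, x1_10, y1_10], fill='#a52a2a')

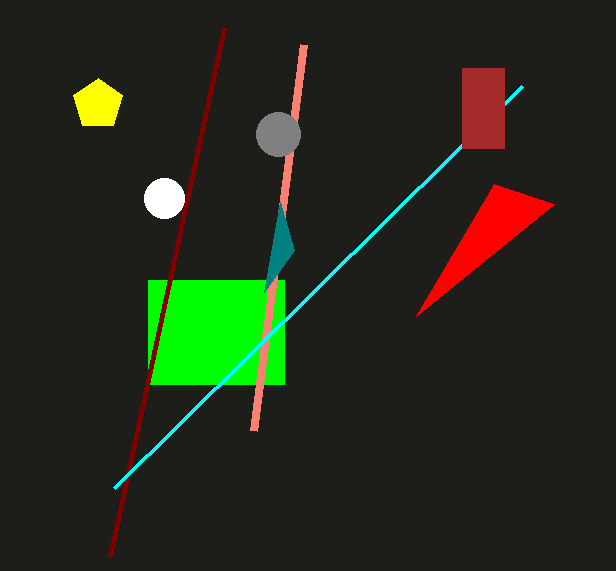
x0_1 = 148; y0_1 = 280; x1_1 = 284; y1_1 = 384; x0_2 = 254; y0_2 = 430; x_3 = 98; y_3 = 104; x1_4 = 110; y1_4 = 556; y_5 = 198; r_5 = 20; x1_6 = 294; y1_6 = 250; x0_7 = 522; y0_7 = 86; x0_8 = 554; y0_8 = 204; x_9 = 278; r_9 = 22; x0_10 = 462; y0_10 = 68; x1_10 = 504; y1_10 = 148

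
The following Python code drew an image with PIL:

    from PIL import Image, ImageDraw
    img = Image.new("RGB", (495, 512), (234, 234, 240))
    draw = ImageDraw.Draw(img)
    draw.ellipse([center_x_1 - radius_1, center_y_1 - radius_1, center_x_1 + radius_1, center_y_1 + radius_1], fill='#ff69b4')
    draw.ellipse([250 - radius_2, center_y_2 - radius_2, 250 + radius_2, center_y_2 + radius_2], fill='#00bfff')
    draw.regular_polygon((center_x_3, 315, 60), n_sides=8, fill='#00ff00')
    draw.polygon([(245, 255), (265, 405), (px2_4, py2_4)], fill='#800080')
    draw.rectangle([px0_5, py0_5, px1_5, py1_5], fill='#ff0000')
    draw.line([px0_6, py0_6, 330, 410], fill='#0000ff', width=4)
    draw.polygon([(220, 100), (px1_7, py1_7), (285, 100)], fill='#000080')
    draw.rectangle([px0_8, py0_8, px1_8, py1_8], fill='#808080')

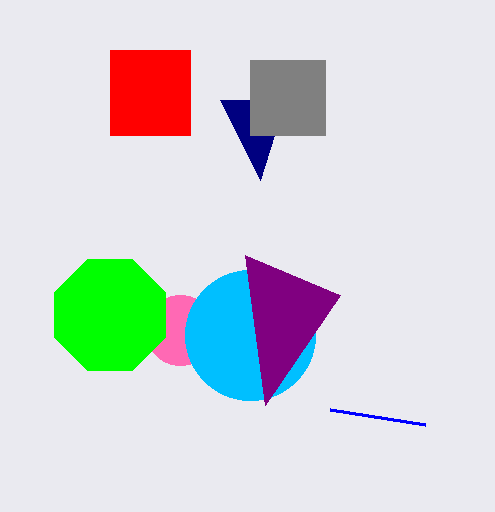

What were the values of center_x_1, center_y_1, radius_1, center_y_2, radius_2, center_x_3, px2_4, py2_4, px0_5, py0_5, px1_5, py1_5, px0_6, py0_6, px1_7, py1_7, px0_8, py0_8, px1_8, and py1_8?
center_x_1 = 180, center_y_1 = 330, radius_1 = 35, center_y_2 = 335, radius_2 = 65, center_x_3 = 110, px2_4 = 340, py2_4 = 295, px0_5 = 110, py0_5 = 50, px1_5 = 190, py1_5 = 135, px0_6 = 425, py0_6 = 425, px1_7 = 260, py1_7 = 180, px0_8 = 250, py0_8 = 60, px1_8 = 325, py1_8 = 135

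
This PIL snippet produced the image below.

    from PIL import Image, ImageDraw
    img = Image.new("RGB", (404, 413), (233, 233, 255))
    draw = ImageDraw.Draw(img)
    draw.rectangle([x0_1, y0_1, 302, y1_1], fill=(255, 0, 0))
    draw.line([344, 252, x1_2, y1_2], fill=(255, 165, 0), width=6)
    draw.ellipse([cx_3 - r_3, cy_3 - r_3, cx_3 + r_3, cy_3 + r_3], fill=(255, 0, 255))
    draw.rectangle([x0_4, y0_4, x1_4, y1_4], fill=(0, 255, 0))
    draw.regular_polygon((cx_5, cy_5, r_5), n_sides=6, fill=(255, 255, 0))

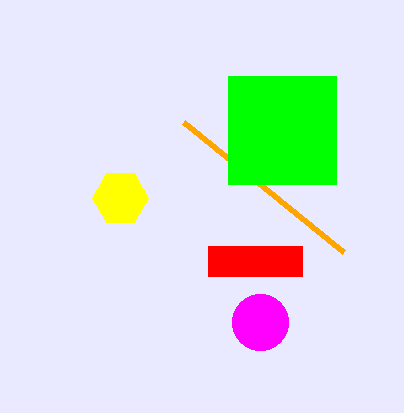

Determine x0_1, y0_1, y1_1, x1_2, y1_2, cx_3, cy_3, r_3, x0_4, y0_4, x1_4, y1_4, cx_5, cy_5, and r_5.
x0_1 = 208, y0_1 = 246, y1_1 = 276, x1_2 = 184, y1_2 = 122, cx_3 = 260, cy_3 = 322, r_3 = 28, x0_4 = 228, y0_4 = 76, x1_4 = 336, y1_4 = 184, cx_5 = 120, cy_5 = 198, r_5 = 28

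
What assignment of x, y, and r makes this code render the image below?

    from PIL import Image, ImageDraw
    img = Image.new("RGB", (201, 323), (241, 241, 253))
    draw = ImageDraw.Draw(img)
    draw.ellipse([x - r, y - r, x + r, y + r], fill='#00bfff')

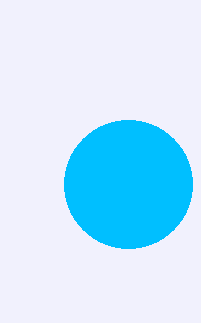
x = 128
y = 184
r = 64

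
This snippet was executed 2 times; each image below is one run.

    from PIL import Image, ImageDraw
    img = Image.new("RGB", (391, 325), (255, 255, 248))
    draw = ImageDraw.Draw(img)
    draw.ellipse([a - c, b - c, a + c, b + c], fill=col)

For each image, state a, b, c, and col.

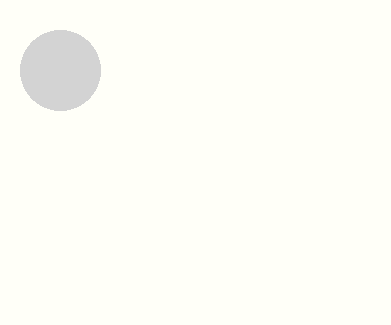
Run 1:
a = 60, b = 70, c = 40, col = 'lightgray'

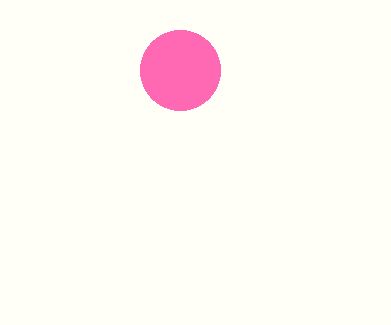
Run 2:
a = 180, b = 70, c = 40, col = 'hotpink'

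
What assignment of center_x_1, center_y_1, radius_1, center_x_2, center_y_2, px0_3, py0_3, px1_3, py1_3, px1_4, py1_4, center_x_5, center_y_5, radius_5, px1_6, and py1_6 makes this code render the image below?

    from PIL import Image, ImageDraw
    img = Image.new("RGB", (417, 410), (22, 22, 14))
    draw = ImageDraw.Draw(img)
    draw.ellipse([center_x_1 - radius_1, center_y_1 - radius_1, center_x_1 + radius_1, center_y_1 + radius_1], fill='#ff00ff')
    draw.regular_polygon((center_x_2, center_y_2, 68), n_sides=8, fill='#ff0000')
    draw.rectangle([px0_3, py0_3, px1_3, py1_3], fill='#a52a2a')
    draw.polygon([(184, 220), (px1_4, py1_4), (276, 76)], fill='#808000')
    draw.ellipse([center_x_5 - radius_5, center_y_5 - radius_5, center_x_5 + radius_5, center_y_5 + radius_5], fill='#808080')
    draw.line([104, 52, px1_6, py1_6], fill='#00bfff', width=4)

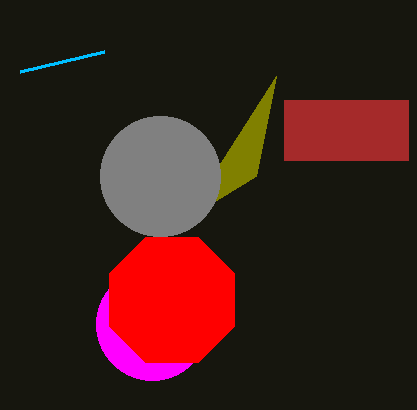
center_x_1 = 152; center_y_1 = 324; radius_1 = 56; center_x_2 = 172; center_y_2 = 300; px0_3 = 284; py0_3 = 100; px1_3 = 408; py1_3 = 160; px1_4 = 256; py1_4 = 176; center_x_5 = 160; center_y_5 = 176; radius_5 = 60; px1_6 = 20; py1_6 = 72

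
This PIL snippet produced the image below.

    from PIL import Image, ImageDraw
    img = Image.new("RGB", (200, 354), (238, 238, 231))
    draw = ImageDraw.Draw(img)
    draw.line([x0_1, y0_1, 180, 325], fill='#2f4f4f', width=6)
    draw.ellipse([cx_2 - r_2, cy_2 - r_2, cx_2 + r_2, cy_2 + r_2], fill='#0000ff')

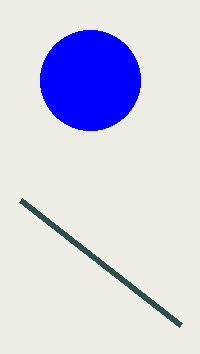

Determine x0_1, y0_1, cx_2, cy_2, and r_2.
x0_1 = 20
y0_1 = 200
cx_2 = 90
cy_2 = 80
r_2 = 50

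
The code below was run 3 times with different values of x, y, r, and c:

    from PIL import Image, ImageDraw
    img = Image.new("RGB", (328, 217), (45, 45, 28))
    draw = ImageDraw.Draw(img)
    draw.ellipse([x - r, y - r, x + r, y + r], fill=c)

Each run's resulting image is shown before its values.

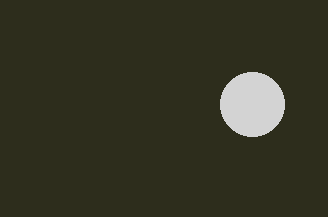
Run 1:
x = 252, y = 104, r = 32, c = 'lightgray'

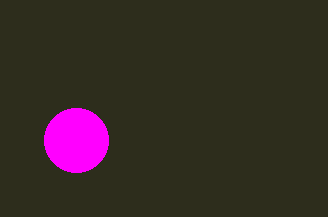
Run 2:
x = 76, y = 140, r = 32, c = 'magenta'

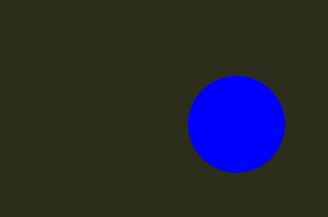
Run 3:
x = 236, y = 124, r = 48, c = 'blue'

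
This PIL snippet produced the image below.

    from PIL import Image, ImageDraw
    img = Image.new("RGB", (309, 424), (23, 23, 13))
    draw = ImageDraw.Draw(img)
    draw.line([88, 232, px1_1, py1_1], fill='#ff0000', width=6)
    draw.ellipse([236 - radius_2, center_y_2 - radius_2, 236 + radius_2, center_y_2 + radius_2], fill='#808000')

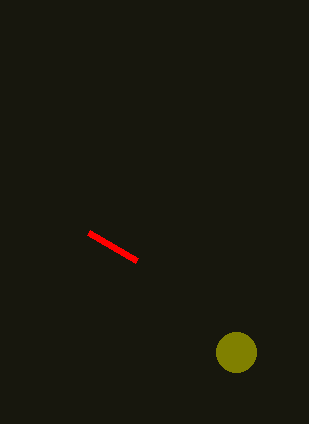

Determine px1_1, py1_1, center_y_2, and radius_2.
px1_1 = 136; py1_1 = 260; center_y_2 = 352; radius_2 = 20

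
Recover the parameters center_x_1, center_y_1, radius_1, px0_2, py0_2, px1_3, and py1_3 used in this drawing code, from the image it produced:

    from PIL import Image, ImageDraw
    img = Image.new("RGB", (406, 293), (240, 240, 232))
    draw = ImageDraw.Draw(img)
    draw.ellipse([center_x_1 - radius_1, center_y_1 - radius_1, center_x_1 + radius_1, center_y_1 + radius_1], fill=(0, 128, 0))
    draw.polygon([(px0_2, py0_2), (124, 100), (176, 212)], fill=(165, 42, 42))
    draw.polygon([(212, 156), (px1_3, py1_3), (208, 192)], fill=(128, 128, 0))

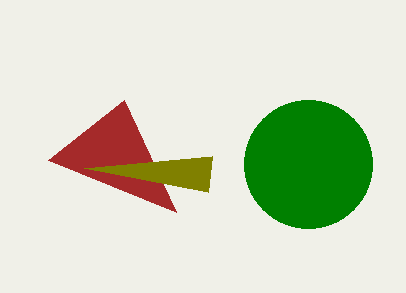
center_x_1 = 308, center_y_1 = 164, radius_1 = 64, px0_2 = 48, py0_2 = 160, px1_3 = 84, py1_3 = 168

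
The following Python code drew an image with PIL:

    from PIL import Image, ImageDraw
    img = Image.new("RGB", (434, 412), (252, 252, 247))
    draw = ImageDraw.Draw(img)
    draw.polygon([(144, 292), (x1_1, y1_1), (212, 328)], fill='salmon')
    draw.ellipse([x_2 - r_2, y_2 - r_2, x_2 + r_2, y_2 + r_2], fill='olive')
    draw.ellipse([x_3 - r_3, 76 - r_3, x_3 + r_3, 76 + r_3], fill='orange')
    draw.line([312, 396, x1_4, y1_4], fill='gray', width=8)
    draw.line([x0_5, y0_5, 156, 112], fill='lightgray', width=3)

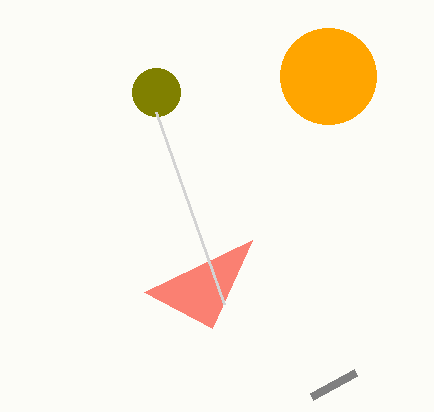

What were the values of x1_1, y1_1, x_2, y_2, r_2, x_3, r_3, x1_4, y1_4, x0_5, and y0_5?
x1_1 = 252
y1_1 = 240
x_2 = 156
y_2 = 92
r_2 = 24
x_3 = 328
r_3 = 48
x1_4 = 356
y1_4 = 372
x0_5 = 224
y0_5 = 304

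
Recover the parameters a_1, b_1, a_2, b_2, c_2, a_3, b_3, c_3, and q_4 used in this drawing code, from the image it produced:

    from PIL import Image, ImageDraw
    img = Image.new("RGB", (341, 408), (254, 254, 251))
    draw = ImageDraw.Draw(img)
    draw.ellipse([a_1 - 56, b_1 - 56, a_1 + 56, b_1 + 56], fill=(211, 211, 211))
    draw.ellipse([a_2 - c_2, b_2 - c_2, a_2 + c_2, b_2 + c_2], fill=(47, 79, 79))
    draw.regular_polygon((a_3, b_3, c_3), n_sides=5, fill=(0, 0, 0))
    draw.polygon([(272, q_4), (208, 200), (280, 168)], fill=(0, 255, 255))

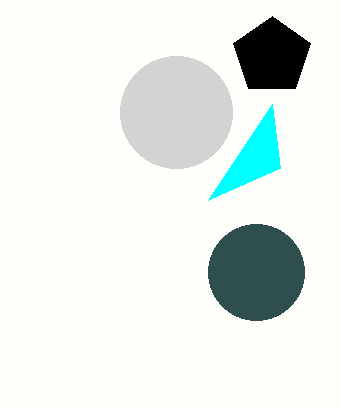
a_1 = 176; b_1 = 112; a_2 = 256; b_2 = 272; c_2 = 48; a_3 = 272; b_3 = 56; c_3 = 40; q_4 = 104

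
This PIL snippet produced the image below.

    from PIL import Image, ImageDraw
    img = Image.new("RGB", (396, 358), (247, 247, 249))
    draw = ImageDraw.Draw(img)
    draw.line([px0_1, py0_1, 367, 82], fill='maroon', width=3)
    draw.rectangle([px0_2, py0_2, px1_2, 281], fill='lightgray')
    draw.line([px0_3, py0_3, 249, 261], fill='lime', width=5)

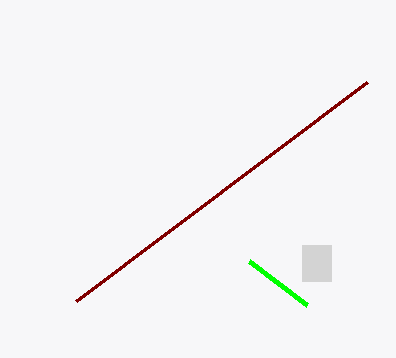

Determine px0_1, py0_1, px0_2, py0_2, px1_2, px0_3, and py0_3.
px0_1 = 76
py0_1 = 301
px0_2 = 302
py0_2 = 245
px1_2 = 331
px0_3 = 307
py0_3 = 305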